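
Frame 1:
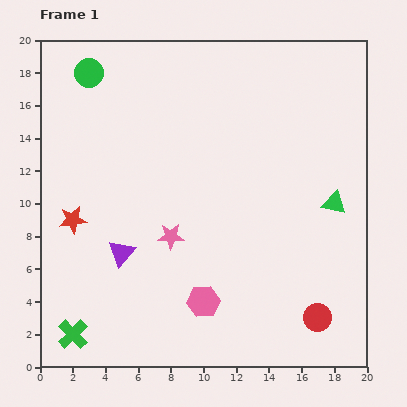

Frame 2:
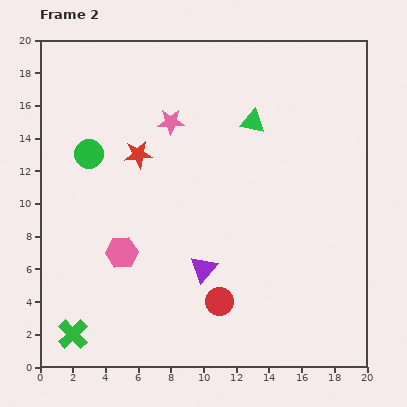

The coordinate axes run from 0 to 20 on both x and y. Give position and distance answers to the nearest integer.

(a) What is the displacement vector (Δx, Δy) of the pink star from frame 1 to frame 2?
(0, 7)

The pink star was at (8, 8) in frame 1 and (8, 15) in frame 2.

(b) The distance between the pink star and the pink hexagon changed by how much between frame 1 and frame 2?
+5

Distance in frame 1: 4. Distance in frame 2: 9.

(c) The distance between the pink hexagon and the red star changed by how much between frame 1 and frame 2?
-3

Distance in frame 1: 9. Distance in frame 2: 6.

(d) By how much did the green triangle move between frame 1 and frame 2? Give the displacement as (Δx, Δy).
(-5, 5)

The green triangle was at (18, 10) in frame 1 and (13, 15) in frame 2.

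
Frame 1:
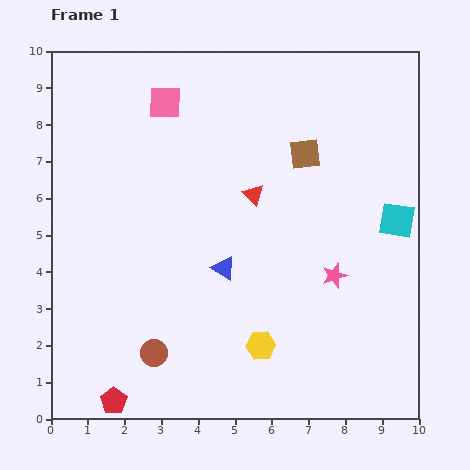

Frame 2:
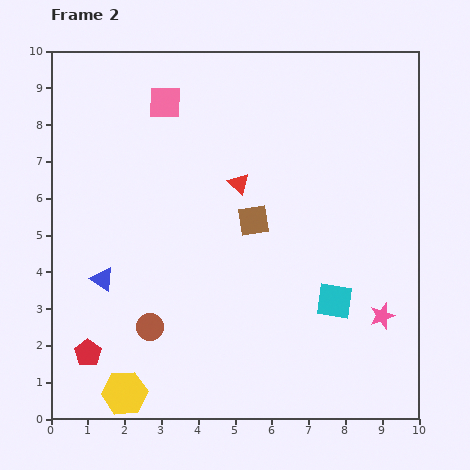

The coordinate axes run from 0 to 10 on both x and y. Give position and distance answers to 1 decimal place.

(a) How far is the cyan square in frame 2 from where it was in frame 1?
2.8

The cyan square moved from (9.4, 5.4) to (7.7, 3.2), a distance of √(1.7² + 2.2²) ≈ 2.8.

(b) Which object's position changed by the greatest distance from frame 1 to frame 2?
the yellow hexagon

(moved 3.9; next 3.3)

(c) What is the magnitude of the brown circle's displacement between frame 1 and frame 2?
0.7

The brown circle moved from (2.8, 1.8) to (2.7, 2.5), a distance of √(0.1² + 0.7²) ≈ 0.7.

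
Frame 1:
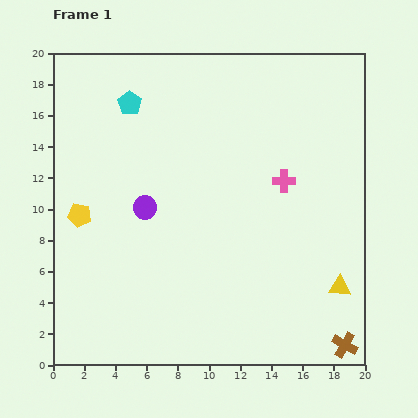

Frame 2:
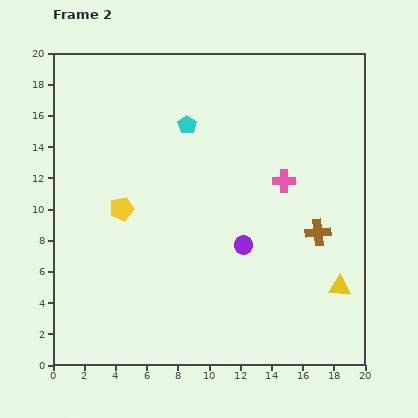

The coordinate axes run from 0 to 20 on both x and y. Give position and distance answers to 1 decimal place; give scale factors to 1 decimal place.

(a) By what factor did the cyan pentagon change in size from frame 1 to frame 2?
0.8×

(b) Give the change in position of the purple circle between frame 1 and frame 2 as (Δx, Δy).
(6.3, -2.4)

The purple circle was at (5.9, 10.1) in frame 1 and (12.2, 7.7) in frame 2.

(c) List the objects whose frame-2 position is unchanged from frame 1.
the pink cross, the yellow triangle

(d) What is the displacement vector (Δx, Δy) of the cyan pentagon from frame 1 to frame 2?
(3.7, -1.4)

The cyan pentagon was at (4.9, 16.8) in frame 1 and (8.6, 15.4) in frame 2.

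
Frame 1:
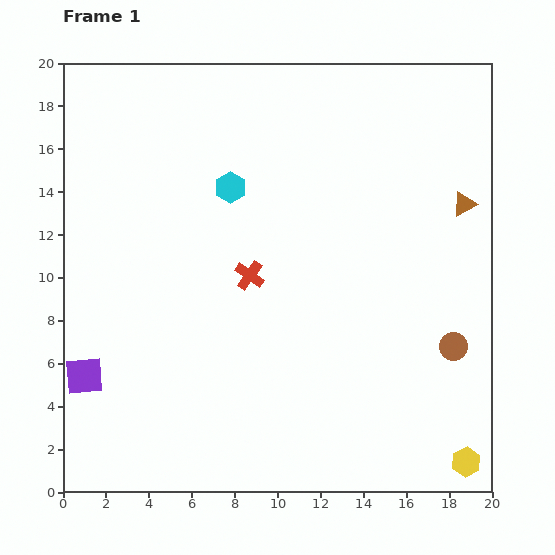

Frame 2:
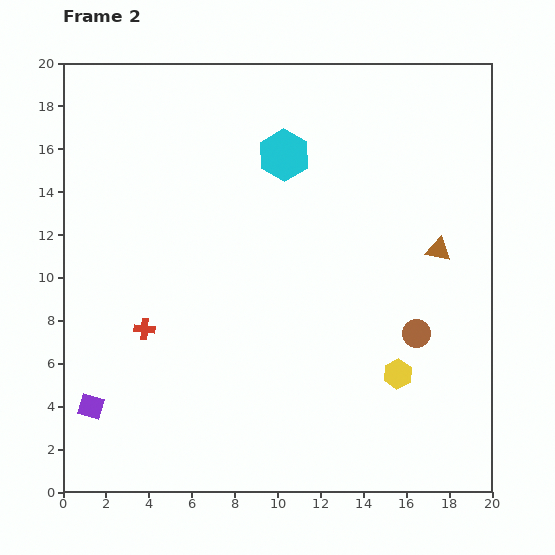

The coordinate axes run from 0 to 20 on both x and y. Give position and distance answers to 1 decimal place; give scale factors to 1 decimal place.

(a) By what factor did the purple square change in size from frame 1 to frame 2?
0.7×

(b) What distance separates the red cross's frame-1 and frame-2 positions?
5.5

The red cross moved from (8.7, 10.1) to (3.8, 7.6), a distance of √(4.9² + 2.5²) ≈ 5.5.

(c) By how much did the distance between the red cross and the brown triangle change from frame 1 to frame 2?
+3.7

Distance in frame 1: 10.5. Distance in frame 2: 14.2.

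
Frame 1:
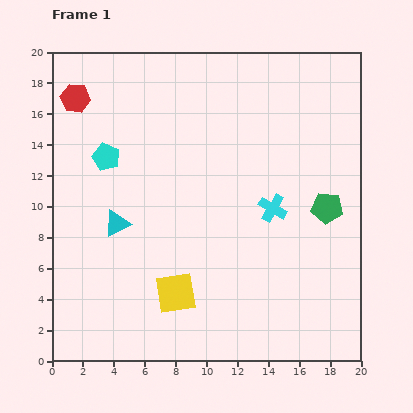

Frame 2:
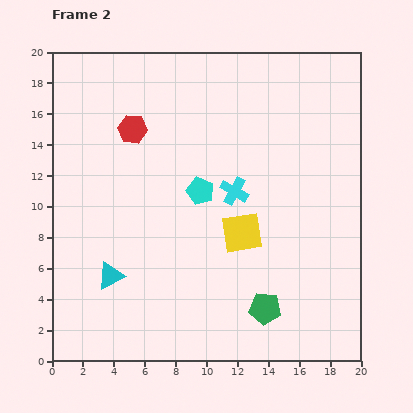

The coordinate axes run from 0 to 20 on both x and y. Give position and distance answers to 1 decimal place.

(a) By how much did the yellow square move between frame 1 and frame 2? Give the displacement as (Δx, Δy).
(4.3, 3.9)

The yellow square was at (8.0, 4.4) in frame 1 and (12.3, 8.3) in frame 2.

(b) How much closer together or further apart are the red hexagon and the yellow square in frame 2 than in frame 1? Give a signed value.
-4.4

Distance in frame 1: 14.2. Distance in frame 2: 9.8.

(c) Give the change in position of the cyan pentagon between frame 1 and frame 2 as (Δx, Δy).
(6.1, -2.2)

The cyan pentagon was at (3.5, 13.2) in frame 1 and (9.6, 11.0) in frame 2.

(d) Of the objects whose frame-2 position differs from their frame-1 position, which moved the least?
the cyan cross

(moved 2.7)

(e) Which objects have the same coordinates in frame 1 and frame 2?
none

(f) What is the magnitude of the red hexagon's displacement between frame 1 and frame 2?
4.2

The red hexagon moved from (1.5, 17.0) to (5.2, 15.0), a distance of √(3.7² + 2.0²) ≈ 4.2.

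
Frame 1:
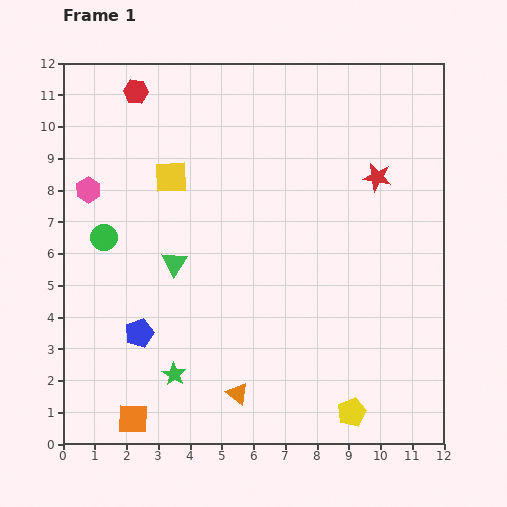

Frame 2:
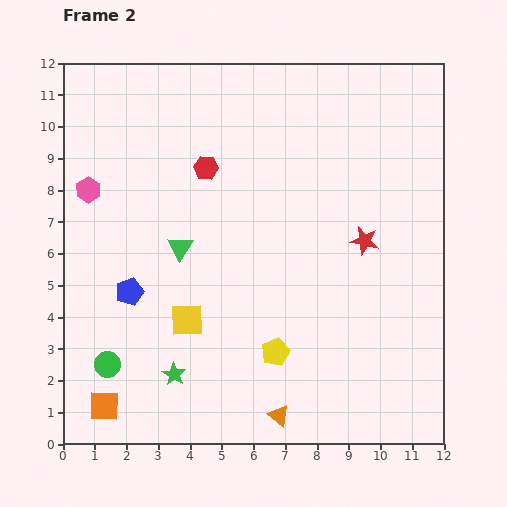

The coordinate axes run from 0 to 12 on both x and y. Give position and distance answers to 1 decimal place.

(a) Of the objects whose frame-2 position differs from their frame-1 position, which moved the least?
the green triangle

(moved 0.5)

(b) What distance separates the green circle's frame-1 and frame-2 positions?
4.0

The green circle moved from (1.3, 6.5) to (1.4, 2.5), a distance of √(0.1² + 4.0²) ≈ 4.0.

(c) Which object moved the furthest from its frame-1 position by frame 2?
the yellow square

(moved 4.5; next 4.0)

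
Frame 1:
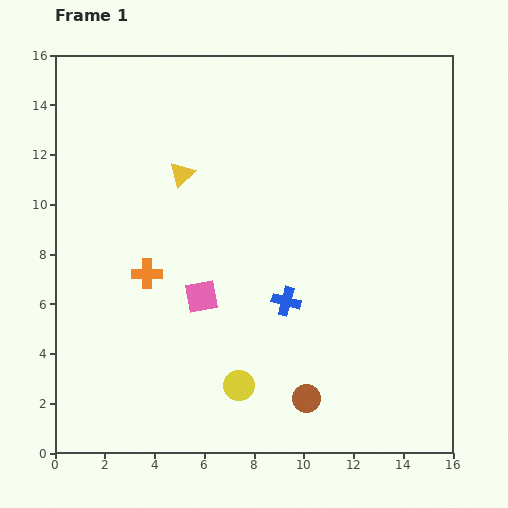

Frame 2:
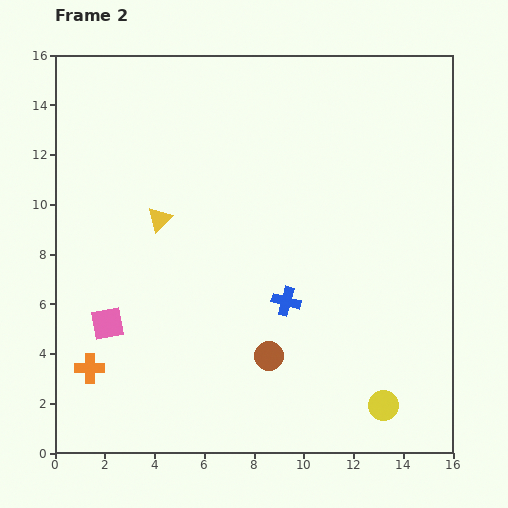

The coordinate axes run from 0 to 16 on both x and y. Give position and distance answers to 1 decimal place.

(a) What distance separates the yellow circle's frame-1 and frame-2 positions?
5.9

The yellow circle moved from (7.4, 2.7) to (13.2, 1.9), a distance of √(5.8² + 0.8²) ≈ 5.9.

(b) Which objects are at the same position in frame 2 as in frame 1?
the blue cross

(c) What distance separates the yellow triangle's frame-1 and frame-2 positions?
2.0

The yellow triangle moved from (5.1, 11.2) to (4.2, 9.4), a distance of √(0.9² + 1.8²) ≈ 2.0.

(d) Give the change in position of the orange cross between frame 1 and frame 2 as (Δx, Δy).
(-2.3, -3.8)

The orange cross was at (3.7, 7.2) in frame 1 and (1.4, 3.4) in frame 2.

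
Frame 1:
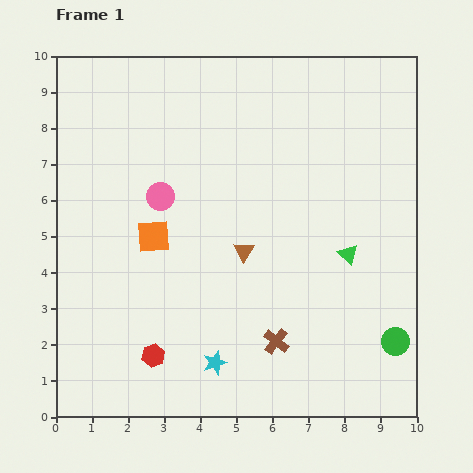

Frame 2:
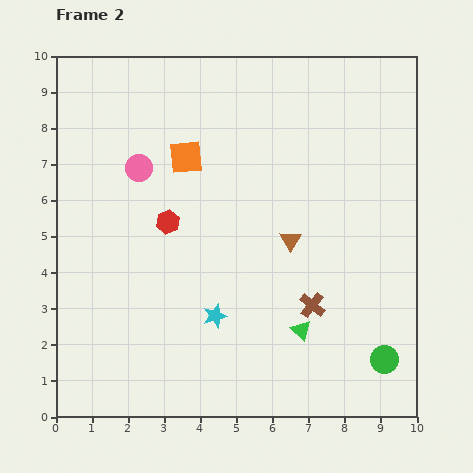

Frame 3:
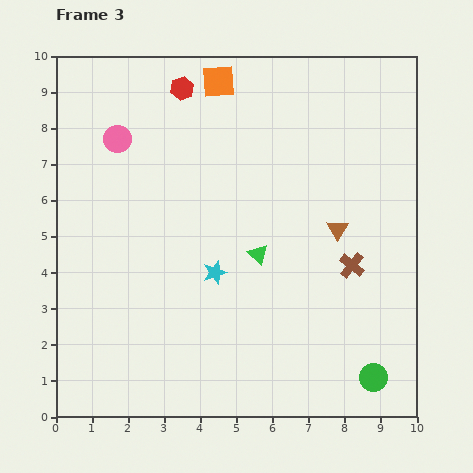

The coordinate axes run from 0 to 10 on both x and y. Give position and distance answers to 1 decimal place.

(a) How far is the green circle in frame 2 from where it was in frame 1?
0.6

The green circle moved from (9.4, 2.1) to (9.1, 1.6), a distance of √(0.3² + 0.5²) ≈ 0.6.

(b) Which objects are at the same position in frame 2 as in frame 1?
none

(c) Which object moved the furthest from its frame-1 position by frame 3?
the red hexagon

(moved 7.4; next 4.7)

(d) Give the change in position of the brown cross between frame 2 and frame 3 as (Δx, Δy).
(1.1, 1.1)

The brown cross was at (7.1, 3.1) in frame 2 and (8.2, 4.2) in frame 3.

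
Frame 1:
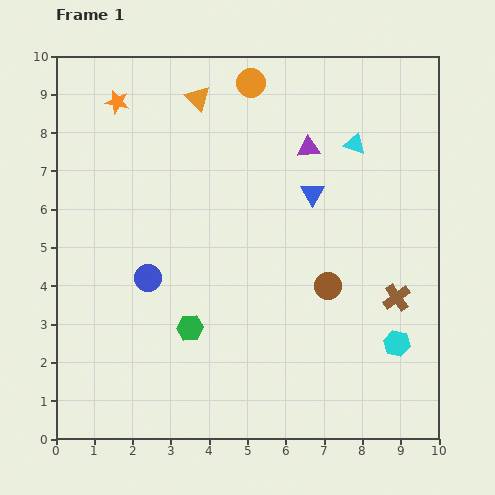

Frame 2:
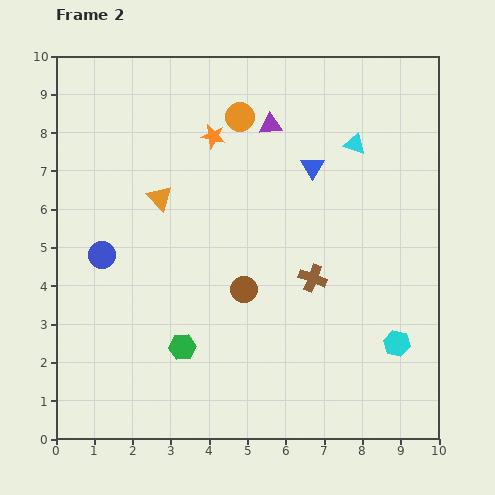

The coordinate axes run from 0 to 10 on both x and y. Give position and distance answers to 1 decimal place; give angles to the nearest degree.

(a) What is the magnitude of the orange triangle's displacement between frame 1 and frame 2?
2.8

The orange triangle moved from (3.7, 8.9) to (2.7, 6.3), a distance of √(1.0² + 2.6²) ≈ 2.8.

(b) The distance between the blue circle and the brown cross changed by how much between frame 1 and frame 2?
-1.0

Distance in frame 1: 6.5. Distance in frame 2: 5.5.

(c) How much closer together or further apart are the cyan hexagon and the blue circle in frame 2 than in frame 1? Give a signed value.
+1.3

Distance in frame 1: 6.7. Distance in frame 2: 8.0.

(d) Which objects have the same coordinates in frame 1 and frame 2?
the cyan triangle, the cyan hexagon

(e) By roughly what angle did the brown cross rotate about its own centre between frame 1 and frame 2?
33° counter-clockwise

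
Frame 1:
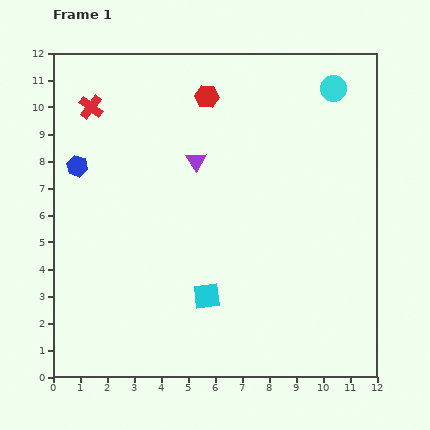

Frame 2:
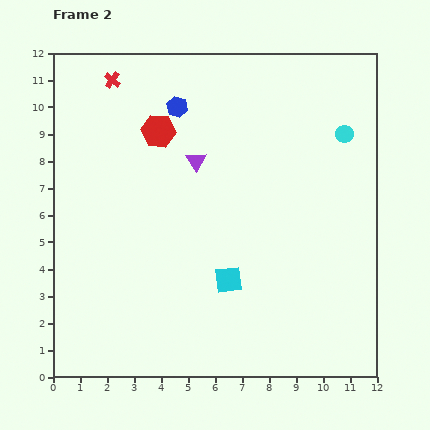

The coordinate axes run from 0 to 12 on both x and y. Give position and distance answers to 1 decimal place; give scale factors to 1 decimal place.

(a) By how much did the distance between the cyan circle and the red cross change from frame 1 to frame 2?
-0.2

Distance in frame 1: 9.0. Distance in frame 2: 8.8.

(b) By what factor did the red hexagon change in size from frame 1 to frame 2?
1.4×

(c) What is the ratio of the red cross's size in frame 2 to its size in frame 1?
0.7×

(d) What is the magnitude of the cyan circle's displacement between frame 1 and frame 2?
1.7

The cyan circle moved from (10.4, 10.7) to (10.8, 9.0), a distance of √(0.4² + 1.7²) ≈ 1.7.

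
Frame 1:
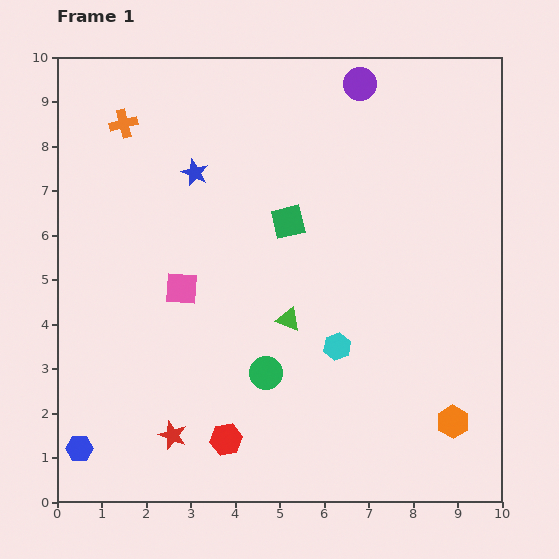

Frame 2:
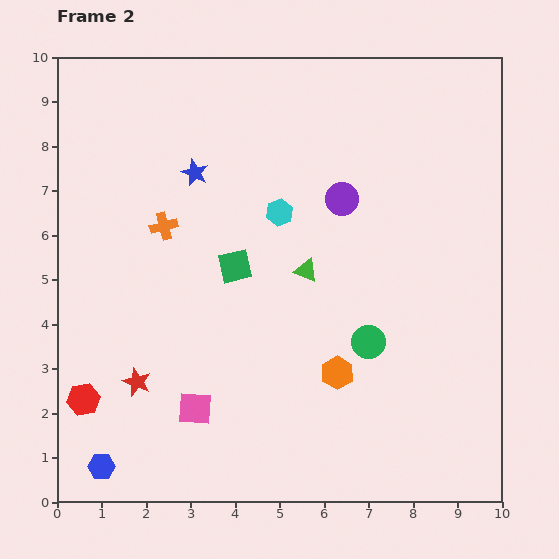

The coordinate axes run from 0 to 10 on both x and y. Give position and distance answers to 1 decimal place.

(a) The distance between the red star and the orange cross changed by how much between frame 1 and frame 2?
-3.5

Distance in frame 1: 7.1. Distance in frame 2: 3.6.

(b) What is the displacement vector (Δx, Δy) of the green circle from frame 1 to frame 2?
(2.3, 0.7)

The green circle was at (4.7, 2.9) in frame 1 and (7.0, 3.6) in frame 2.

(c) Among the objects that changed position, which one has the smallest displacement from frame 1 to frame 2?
the blue hexagon

(moved 0.6)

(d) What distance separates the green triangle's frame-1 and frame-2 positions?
1.2

The green triangle moved from (5.2, 4.1) to (5.6, 5.2), a distance of √(0.4² + 1.1²) ≈ 1.2.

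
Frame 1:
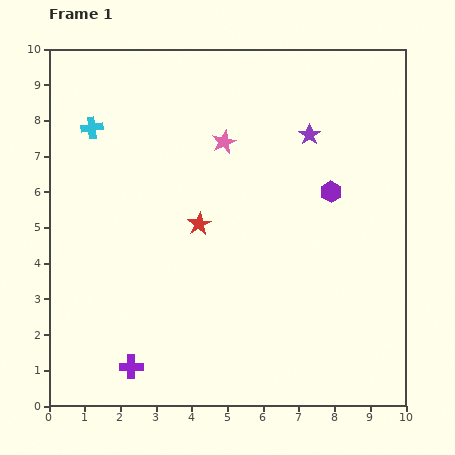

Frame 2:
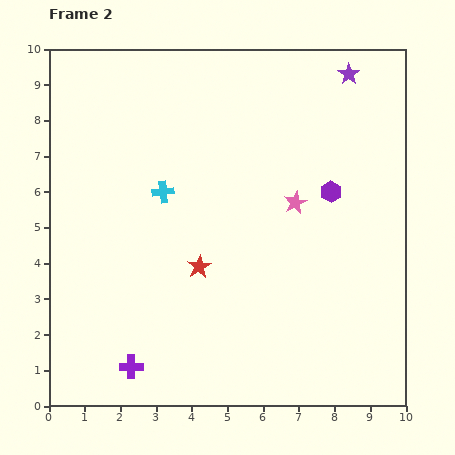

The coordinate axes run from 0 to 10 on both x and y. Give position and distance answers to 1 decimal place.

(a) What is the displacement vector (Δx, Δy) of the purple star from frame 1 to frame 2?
(1.1, 1.7)

The purple star was at (7.3, 7.6) in frame 1 and (8.4, 9.3) in frame 2.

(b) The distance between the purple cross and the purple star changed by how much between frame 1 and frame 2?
+2.0

Distance in frame 1: 8.2. Distance in frame 2: 10.2.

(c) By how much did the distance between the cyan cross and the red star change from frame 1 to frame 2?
-1.7

Distance in frame 1: 4.0. Distance in frame 2: 2.3.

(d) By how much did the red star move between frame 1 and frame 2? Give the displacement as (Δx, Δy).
(0.0, -1.2)

The red star was at (4.2, 5.1) in frame 1 and (4.2, 3.9) in frame 2.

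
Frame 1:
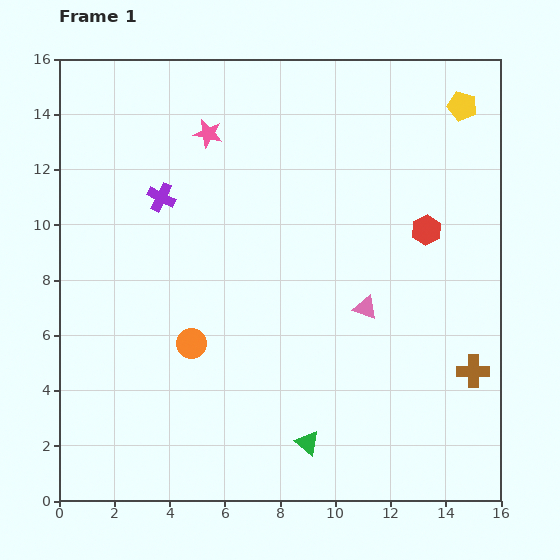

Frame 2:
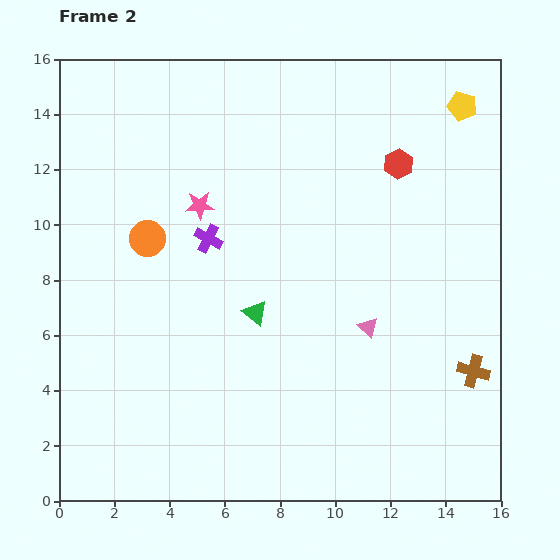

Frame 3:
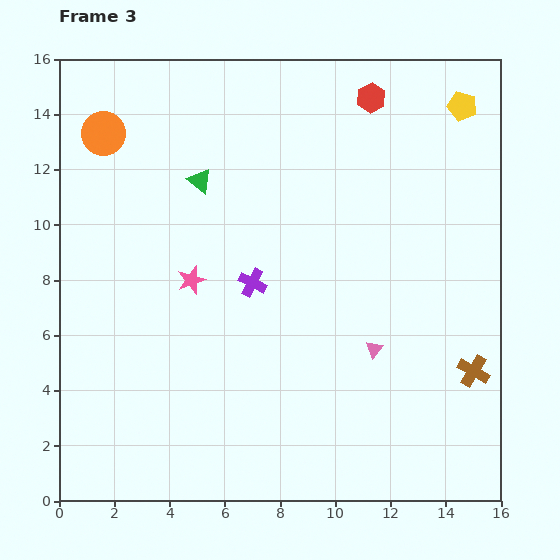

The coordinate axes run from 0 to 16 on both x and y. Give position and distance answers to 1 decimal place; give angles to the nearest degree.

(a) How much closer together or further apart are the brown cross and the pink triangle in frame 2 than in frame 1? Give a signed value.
-0.4

Distance in frame 1: 4.5. Distance in frame 2: 4.1.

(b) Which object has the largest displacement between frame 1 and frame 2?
the green triangle

(moved 5.1; next 4.1)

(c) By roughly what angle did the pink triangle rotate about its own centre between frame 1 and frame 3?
50° clockwise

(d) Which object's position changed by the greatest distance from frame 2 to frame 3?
the green triangle

(moved 5.2; next 4.1)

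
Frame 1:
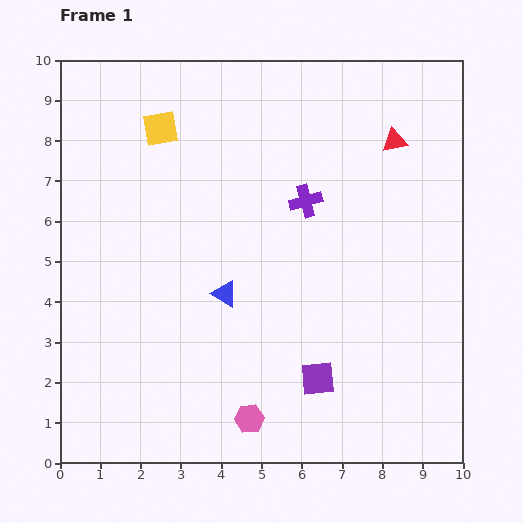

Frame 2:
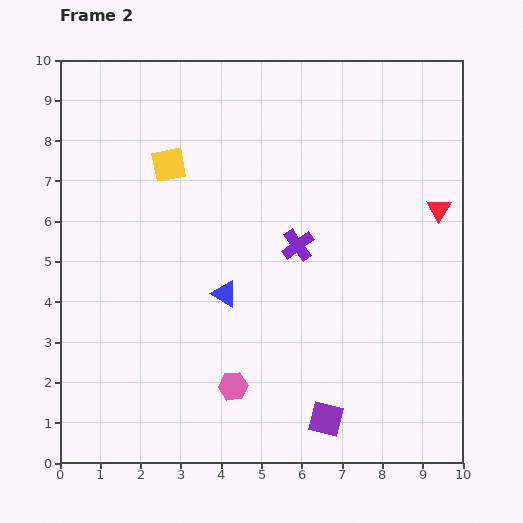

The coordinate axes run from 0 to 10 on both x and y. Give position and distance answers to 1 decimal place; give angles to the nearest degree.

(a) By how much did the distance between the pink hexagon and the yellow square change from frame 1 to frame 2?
-1.8

Distance in frame 1: 7.5. Distance in frame 2: 5.7.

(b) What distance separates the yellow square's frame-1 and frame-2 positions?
0.9

The yellow square moved from (2.5, 8.3) to (2.7, 7.4), a distance of √(0.2² + 0.9²) ≈ 0.9.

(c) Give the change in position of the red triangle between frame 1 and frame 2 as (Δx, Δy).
(1.1, -1.7)

The red triangle was at (8.3, 8.0) in frame 1 and (9.4, 6.3) in frame 2.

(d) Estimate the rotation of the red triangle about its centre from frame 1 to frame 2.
45° counter-clockwise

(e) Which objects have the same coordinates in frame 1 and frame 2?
the blue triangle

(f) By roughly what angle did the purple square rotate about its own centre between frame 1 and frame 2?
20° clockwise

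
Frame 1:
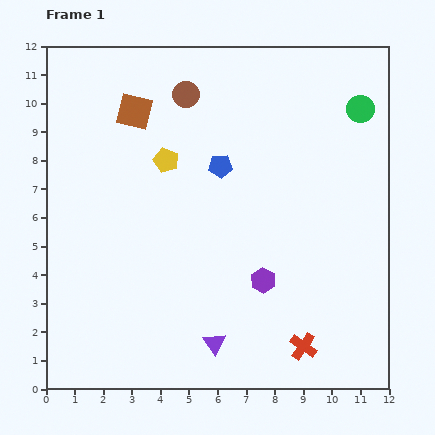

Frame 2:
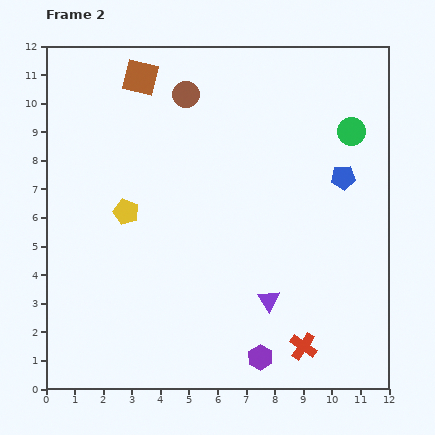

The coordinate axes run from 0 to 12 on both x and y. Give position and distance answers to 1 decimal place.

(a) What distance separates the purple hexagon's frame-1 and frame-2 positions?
2.7

The purple hexagon moved from (7.6, 3.8) to (7.5, 1.1), a distance of √(0.1² + 2.7²) ≈ 2.7.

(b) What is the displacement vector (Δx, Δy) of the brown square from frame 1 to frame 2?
(0.2, 1.2)

The brown square was at (3.1, 9.7) in frame 1 and (3.3, 10.9) in frame 2.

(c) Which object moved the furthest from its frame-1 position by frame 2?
the blue pentagon

(moved 4.3; next 2.7)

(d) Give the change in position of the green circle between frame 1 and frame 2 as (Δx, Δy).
(-0.3, -0.8)

The green circle was at (11.0, 9.8) in frame 1 and (10.7, 9.0) in frame 2.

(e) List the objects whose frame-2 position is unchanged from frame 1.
the brown circle, the red cross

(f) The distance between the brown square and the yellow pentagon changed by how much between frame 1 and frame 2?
+2.7

Distance in frame 1: 2.0. Distance in frame 2: 4.7.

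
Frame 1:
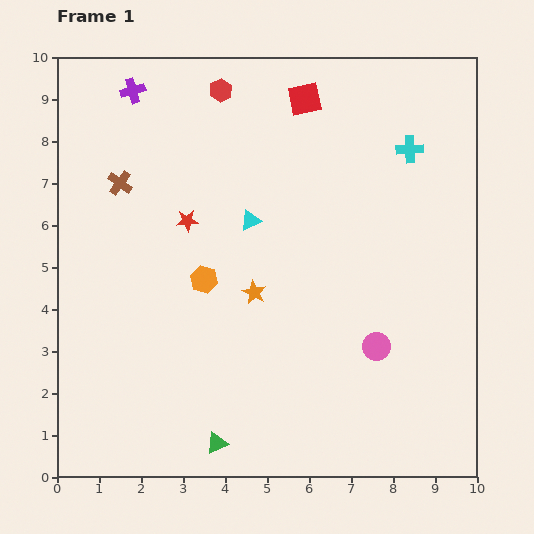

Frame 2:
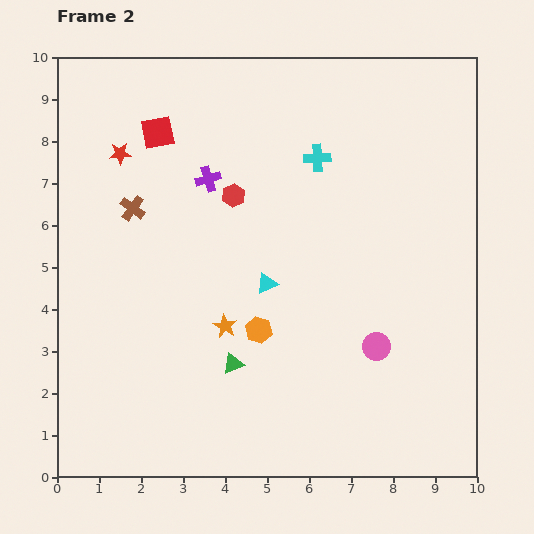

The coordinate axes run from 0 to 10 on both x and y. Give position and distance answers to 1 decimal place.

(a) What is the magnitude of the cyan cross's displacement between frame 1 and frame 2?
2.2

The cyan cross moved from (8.4, 7.8) to (6.2, 7.6), a distance of √(2.2² + 0.2²) ≈ 2.2.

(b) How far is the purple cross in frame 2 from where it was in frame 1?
2.8

The purple cross moved from (1.8, 9.2) to (3.6, 7.1), a distance of √(1.8² + 2.1²) ≈ 2.8.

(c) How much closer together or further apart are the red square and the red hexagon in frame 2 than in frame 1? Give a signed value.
+0.3

Distance in frame 1: 2.0. Distance in frame 2: 2.3.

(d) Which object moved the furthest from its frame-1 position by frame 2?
the red square

(moved 3.6; next 2.8)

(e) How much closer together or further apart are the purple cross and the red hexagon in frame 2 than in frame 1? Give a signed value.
-1.4

Distance in frame 1: 2.1. Distance in frame 2: 0.7.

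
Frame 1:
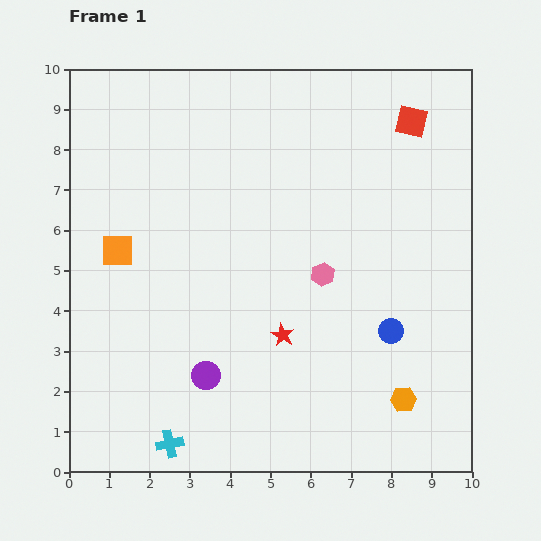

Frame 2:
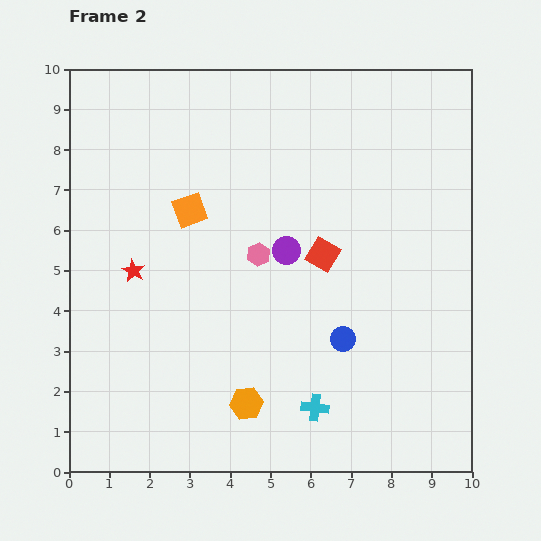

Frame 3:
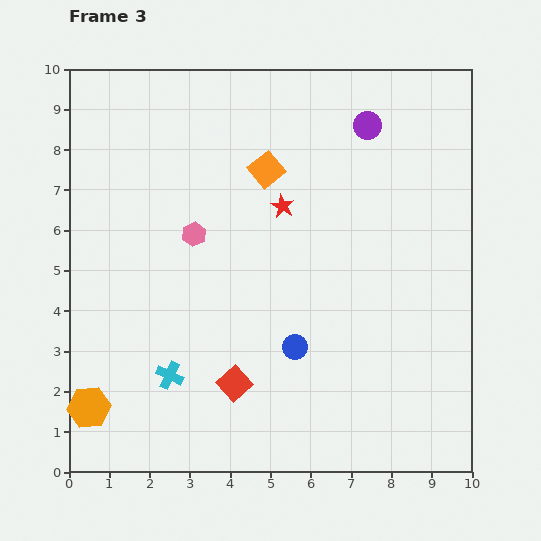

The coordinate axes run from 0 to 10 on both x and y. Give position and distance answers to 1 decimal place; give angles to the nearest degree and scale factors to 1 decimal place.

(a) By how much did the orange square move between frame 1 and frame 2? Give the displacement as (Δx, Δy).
(1.8, 1.0)

The orange square was at (1.2, 5.5) in frame 1 and (3.0, 6.5) in frame 2.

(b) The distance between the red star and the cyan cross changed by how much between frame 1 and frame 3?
+1.1

Distance in frame 1: 3.9. Distance in frame 3: 5.0.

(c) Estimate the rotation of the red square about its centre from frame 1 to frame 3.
37° clockwise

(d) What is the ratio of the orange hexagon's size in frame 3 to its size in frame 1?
1.7×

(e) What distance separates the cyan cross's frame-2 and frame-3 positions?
3.7

The cyan cross moved from (6.1, 1.6) to (2.5, 2.4), a distance of √(3.6² + 0.8²) ≈ 3.7.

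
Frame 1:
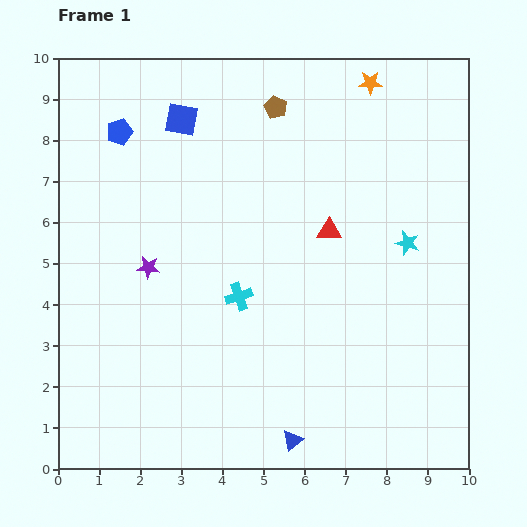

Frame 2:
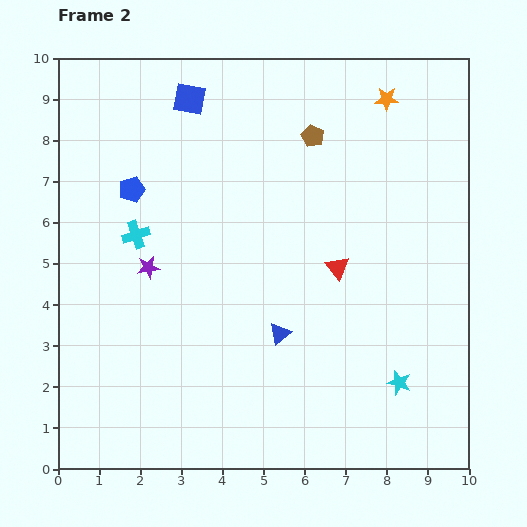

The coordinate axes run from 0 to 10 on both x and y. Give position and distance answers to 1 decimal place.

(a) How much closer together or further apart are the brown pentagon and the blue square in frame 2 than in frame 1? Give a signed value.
+0.8

Distance in frame 1: 2.3. Distance in frame 2: 3.1.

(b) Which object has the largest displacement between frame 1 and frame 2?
the cyan star

(moved 3.4; next 2.9)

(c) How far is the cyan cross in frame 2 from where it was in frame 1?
2.9

The cyan cross moved from (4.4, 4.2) to (1.9, 5.7), a distance of √(2.5² + 1.5²) ≈ 2.9.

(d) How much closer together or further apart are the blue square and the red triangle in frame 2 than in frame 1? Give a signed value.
+1.0

Distance in frame 1: 4.5. Distance in frame 2: 5.5.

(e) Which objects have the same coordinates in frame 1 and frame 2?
the purple star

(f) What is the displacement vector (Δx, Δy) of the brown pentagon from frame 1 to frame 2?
(0.9, -0.7)

The brown pentagon was at (5.3, 8.8) in frame 1 and (6.2, 8.1) in frame 2.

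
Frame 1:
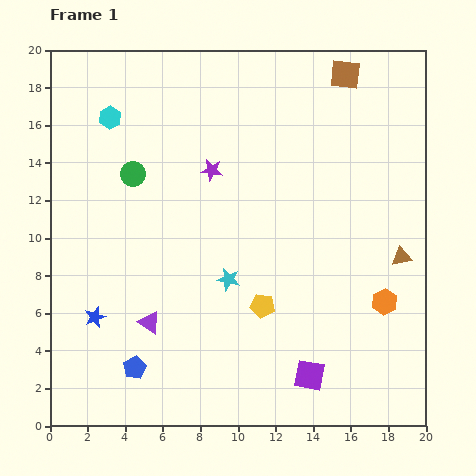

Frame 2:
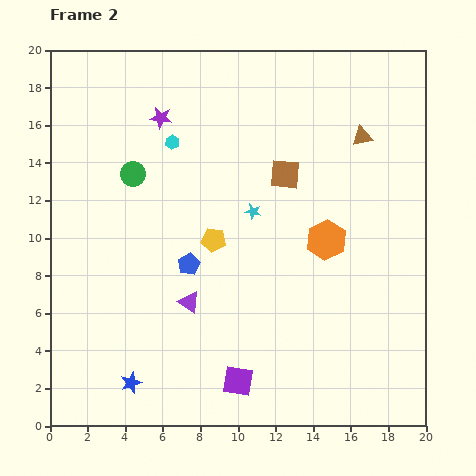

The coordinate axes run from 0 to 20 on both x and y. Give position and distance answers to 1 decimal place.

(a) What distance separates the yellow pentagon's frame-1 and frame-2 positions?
4.4

The yellow pentagon moved from (11.3, 6.4) to (8.7, 9.9), a distance of √(2.6² + 3.5²) ≈ 4.4.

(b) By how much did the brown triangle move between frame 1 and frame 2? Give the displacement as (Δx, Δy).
(-2.1, 6.4)

The brown triangle was at (18.7, 9.0) in frame 1 and (16.6, 15.4) in frame 2.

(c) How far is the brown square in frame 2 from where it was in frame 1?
6.2

The brown square moved from (15.7, 18.7) to (12.5, 13.4), a distance of √(3.2² + 5.3²) ≈ 6.2.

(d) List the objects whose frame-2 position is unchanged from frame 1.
the green circle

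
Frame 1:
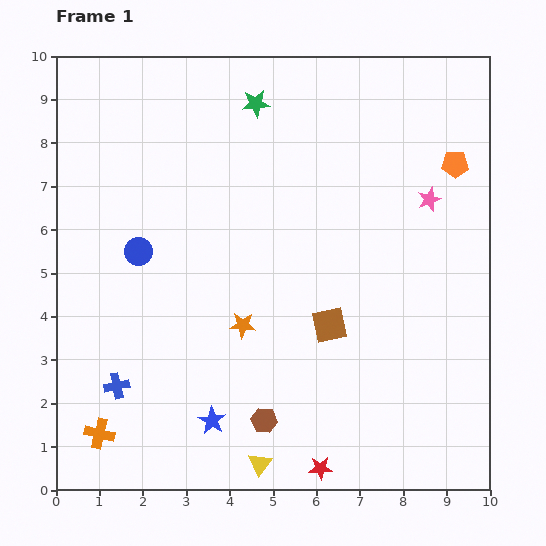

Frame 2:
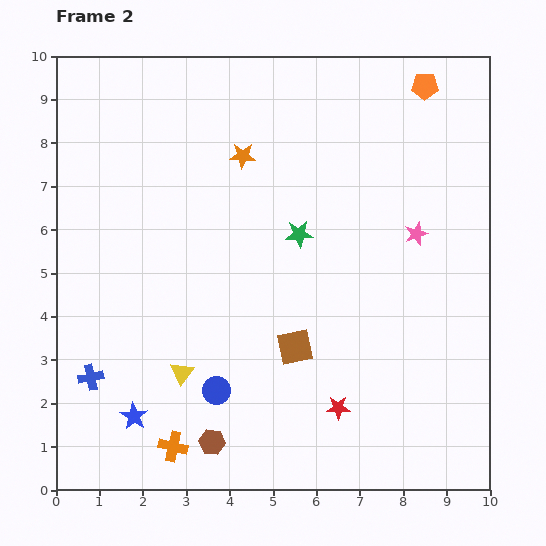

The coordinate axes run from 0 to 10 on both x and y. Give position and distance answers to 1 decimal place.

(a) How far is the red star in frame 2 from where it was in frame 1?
1.5

The red star moved from (6.1, 0.5) to (6.5, 1.9), a distance of √(0.4² + 1.4²) ≈ 1.5.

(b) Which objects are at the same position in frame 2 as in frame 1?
none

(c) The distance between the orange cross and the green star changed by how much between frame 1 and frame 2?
-2.7

Distance in frame 1: 8.4. Distance in frame 2: 5.7.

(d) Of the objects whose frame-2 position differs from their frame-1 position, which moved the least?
the blue cross

(moved 0.6)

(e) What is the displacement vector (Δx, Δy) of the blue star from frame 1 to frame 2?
(-1.8, 0.1)

The blue star was at (3.6, 1.6) in frame 1 and (1.8, 1.7) in frame 2.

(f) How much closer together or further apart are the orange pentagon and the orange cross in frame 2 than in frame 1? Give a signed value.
-0.2

Distance in frame 1: 10.3. Distance in frame 2: 10.1.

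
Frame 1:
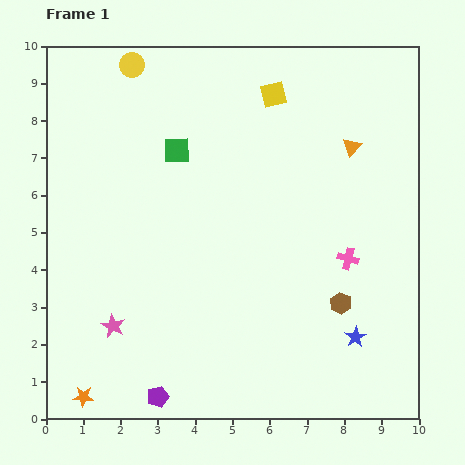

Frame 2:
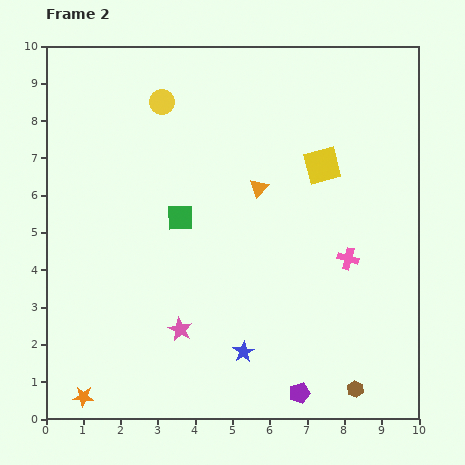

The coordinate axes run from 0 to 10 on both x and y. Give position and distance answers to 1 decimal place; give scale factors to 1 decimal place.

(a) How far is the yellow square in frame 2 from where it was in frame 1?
2.3

The yellow square moved from (6.1, 8.7) to (7.4, 6.8), a distance of √(1.3² + 1.9²) ≈ 2.3.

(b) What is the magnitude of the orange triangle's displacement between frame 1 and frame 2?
2.7

The orange triangle moved from (8.2, 7.3) to (5.7, 6.2), a distance of √(2.5² + 1.1²) ≈ 2.7.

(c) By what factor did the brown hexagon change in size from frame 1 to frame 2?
0.8×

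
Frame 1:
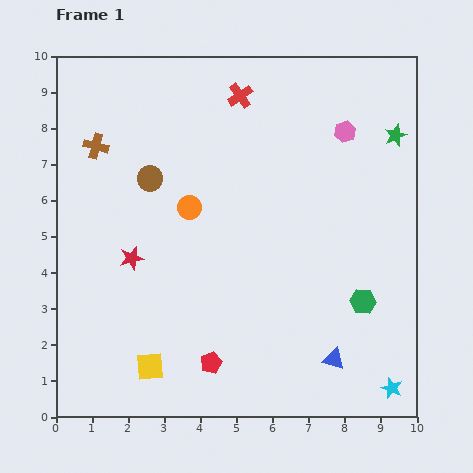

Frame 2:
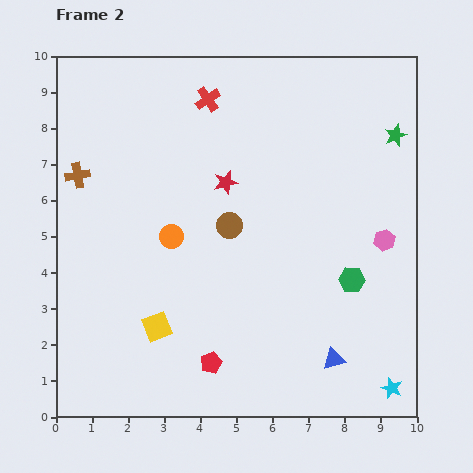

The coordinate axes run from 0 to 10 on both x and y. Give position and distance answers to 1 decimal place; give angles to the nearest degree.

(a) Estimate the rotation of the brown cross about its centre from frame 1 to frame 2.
25° counter-clockwise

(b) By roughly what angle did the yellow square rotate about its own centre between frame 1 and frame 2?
16° counter-clockwise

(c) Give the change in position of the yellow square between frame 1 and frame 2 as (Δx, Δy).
(0.2, 1.1)

The yellow square was at (2.6, 1.4) in frame 1 and (2.8, 2.5) in frame 2.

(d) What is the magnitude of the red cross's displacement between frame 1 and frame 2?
0.9

The red cross moved from (5.1, 8.9) to (4.2, 8.8), a distance of √(0.9² + 0.1²) ≈ 0.9.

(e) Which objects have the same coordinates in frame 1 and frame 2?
the red pentagon, the green star, the cyan star, the blue triangle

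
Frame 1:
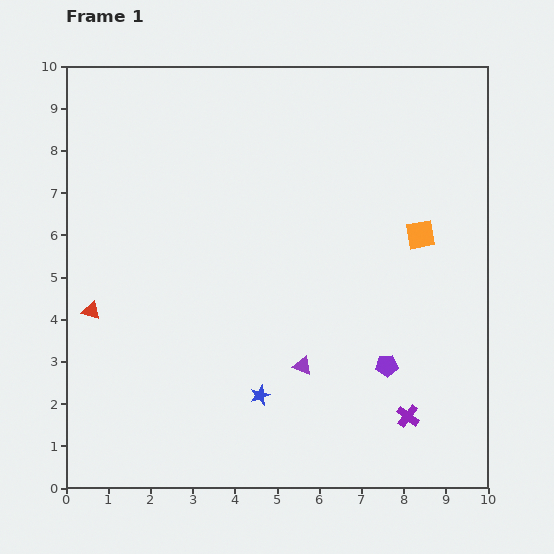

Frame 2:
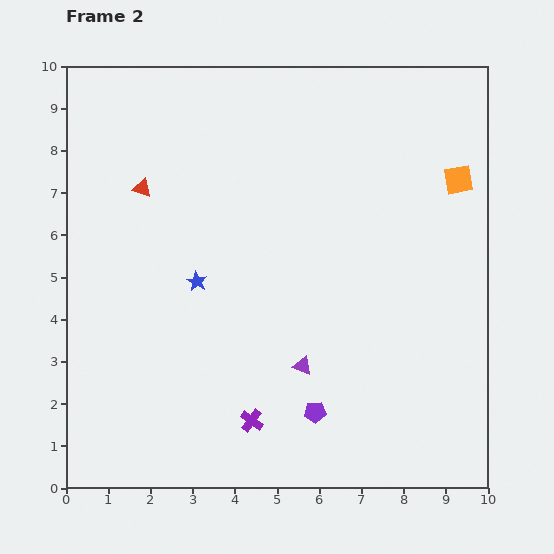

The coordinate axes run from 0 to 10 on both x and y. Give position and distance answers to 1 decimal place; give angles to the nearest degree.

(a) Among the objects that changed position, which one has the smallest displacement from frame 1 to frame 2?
the orange square

(moved 1.6)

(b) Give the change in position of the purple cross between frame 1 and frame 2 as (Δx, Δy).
(-3.7, -0.1)

The purple cross was at (8.1, 1.7) in frame 1 and (4.4, 1.6) in frame 2.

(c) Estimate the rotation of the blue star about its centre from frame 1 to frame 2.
22° counter-clockwise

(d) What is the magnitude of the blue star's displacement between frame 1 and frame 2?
3.1

The blue star moved from (4.6, 2.2) to (3.1, 4.9), a distance of √(1.5² + 2.7²) ≈ 3.1.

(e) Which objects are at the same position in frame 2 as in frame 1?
the purple triangle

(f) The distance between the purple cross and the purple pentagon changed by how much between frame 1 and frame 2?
+0.2

Distance in frame 1: 1.3. Distance in frame 2: 1.5.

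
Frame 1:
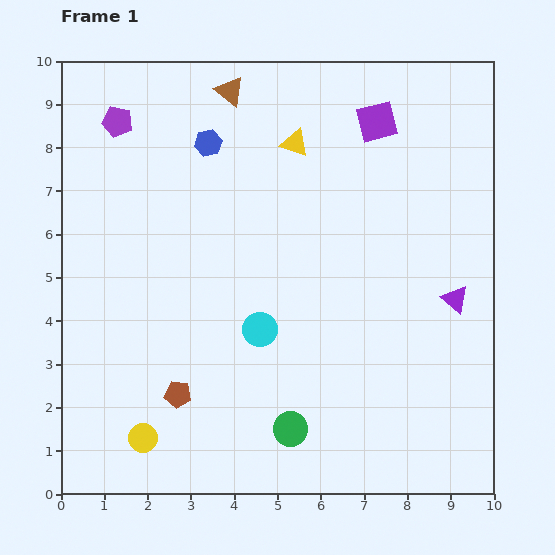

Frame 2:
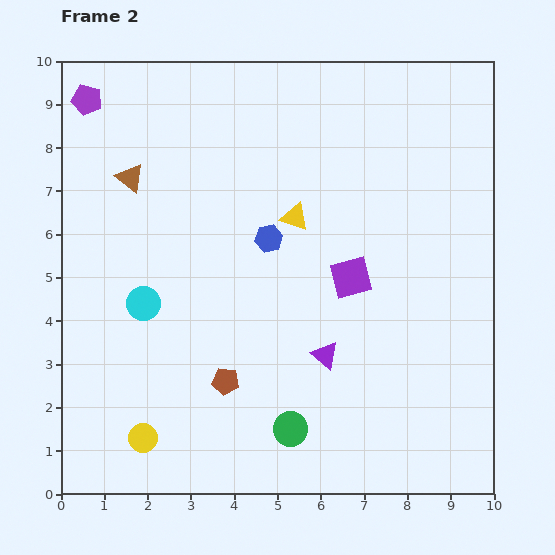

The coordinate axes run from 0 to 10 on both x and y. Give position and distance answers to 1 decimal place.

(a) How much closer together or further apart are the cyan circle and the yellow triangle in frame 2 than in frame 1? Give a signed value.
-0.4

Distance in frame 1: 4.4. Distance in frame 2: 4.0.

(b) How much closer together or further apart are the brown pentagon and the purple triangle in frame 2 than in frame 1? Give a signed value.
-4.4

Distance in frame 1: 6.8. Distance in frame 2: 2.4.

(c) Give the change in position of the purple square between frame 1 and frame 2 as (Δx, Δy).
(-0.6, -3.6)

The purple square was at (7.3, 8.6) in frame 1 and (6.7, 5.0) in frame 2.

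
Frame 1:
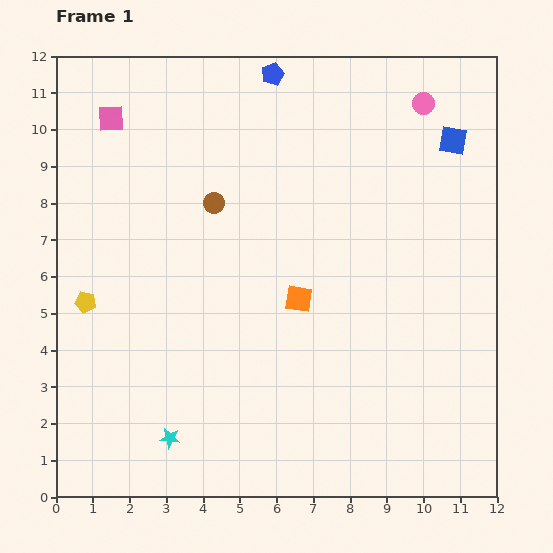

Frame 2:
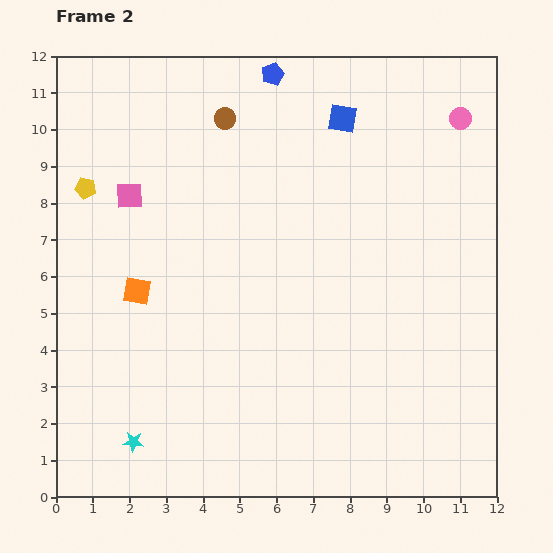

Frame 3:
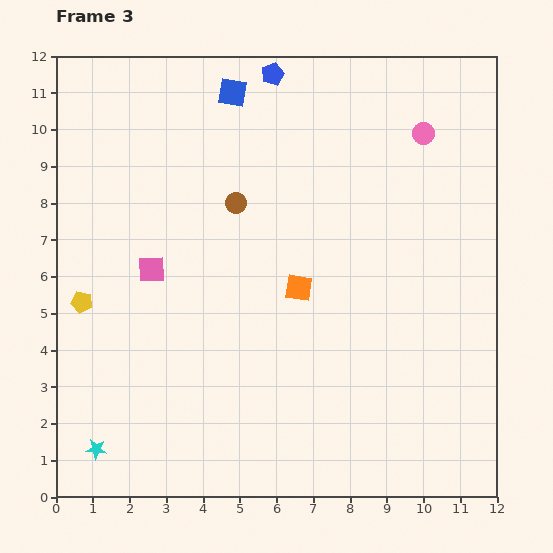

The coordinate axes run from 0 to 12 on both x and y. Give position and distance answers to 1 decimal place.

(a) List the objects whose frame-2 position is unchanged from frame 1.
the blue pentagon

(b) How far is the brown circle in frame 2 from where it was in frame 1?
2.3

The brown circle moved from (4.3, 8.0) to (4.6, 10.3), a distance of √(0.3² + 2.3²) ≈ 2.3.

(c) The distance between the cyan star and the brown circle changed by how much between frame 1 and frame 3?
+1.2

Distance in frame 1: 6.5. Distance in frame 3: 7.7.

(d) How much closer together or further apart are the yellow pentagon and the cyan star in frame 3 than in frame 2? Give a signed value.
-3.0

Distance in frame 2: 7.0. Distance in frame 3: 4.0.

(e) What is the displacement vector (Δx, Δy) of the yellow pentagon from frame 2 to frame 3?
(-0.1, -3.1)

The yellow pentagon was at (0.8, 8.4) in frame 2 and (0.7, 5.3) in frame 3.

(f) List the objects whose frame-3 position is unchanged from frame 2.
the blue pentagon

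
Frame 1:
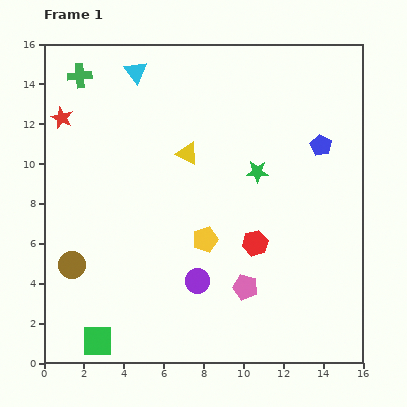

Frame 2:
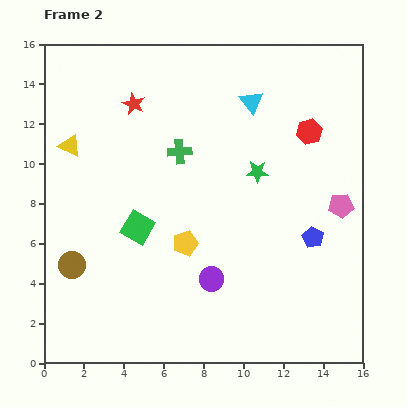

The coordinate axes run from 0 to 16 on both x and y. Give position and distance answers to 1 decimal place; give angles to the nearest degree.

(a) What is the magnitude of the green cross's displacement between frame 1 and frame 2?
6.3

The green cross moved from (1.8, 14.4) to (6.8, 10.6), a distance of √(5.0² + 3.8²) ≈ 6.3.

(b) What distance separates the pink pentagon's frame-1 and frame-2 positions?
6.3

The pink pentagon moved from (10.1, 3.8) to (14.9, 7.9), a distance of √(4.8² + 4.1²) ≈ 6.3.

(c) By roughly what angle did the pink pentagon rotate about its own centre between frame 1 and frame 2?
21° counter-clockwise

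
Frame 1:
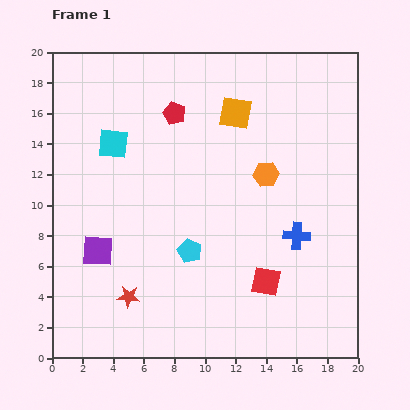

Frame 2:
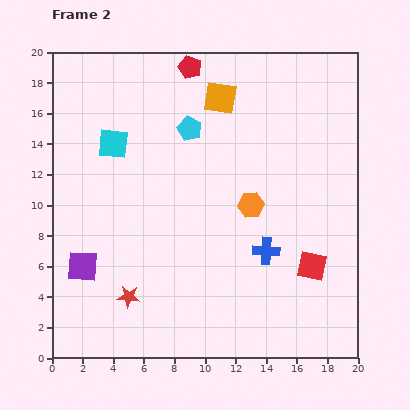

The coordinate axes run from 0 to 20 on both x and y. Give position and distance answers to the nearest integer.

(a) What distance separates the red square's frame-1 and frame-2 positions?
3

The red square moved from (14, 5) to (17, 6), a distance of √(3² + 1²) ≈ 3.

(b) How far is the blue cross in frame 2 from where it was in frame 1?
2

The blue cross moved from (16, 8) to (14, 7), a distance of √(2² + 1²) ≈ 2.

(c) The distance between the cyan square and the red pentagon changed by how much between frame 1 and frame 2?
+3

Distance in frame 1: 4. Distance in frame 2: 7.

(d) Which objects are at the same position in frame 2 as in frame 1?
the red star, the cyan square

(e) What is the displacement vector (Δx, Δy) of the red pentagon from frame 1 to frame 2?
(1, 3)

The red pentagon was at (8, 16) in frame 1 and (9, 19) in frame 2.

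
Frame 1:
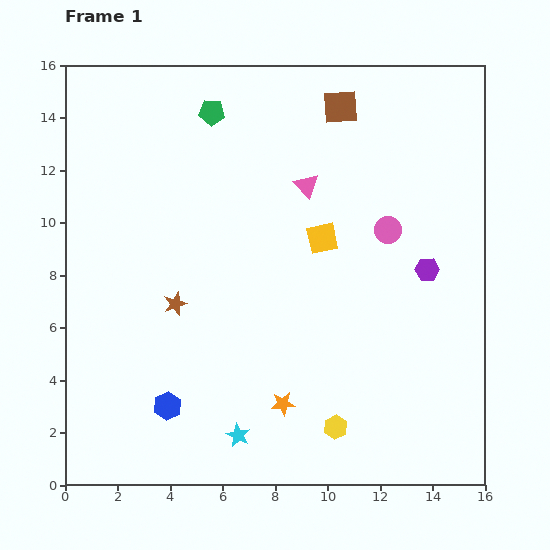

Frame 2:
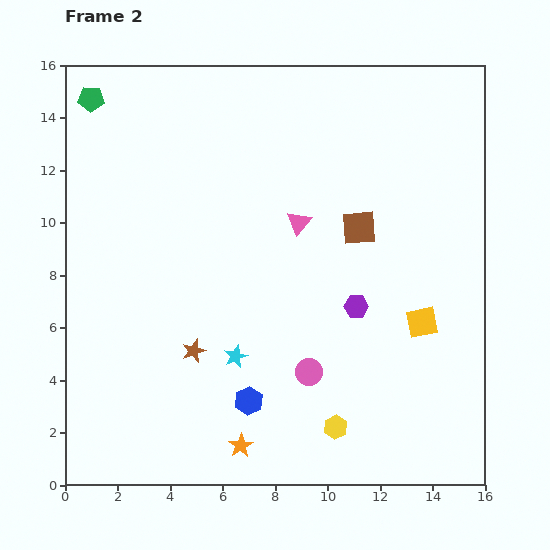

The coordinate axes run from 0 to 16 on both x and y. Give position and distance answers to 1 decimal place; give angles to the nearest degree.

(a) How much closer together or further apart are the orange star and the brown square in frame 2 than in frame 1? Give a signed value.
-2.1

Distance in frame 1: 11.5. Distance in frame 2: 9.4.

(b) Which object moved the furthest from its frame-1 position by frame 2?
the pink circle

(moved 6.2; next 5.0)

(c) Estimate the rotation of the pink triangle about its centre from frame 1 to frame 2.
23° clockwise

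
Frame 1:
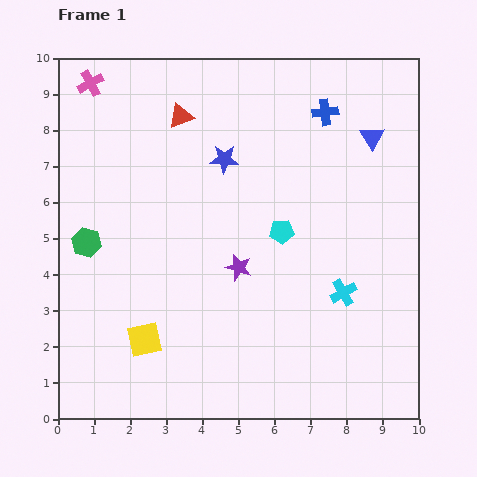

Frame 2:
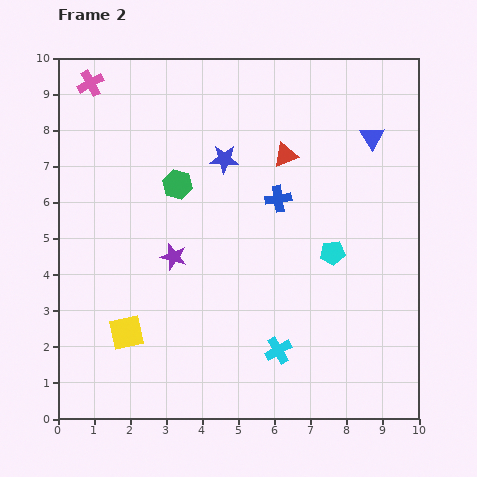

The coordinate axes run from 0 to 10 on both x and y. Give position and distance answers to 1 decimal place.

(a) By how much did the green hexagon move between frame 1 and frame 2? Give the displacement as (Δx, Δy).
(2.5, 1.6)

The green hexagon was at (0.8, 4.9) in frame 1 and (3.3, 6.5) in frame 2.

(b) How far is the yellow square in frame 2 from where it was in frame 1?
0.5

The yellow square moved from (2.4, 2.2) to (1.9, 2.4), a distance of √(0.5² + 0.2²) ≈ 0.5.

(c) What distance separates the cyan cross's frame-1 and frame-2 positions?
2.4

The cyan cross moved from (7.9, 3.5) to (6.1, 1.9), a distance of √(1.8² + 1.6²) ≈ 2.4.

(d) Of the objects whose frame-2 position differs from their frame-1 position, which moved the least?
the yellow square

(moved 0.5)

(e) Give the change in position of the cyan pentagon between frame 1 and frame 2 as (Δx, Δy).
(1.4, -0.6)

The cyan pentagon was at (6.2, 5.2) in frame 1 and (7.6, 4.6) in frame 2.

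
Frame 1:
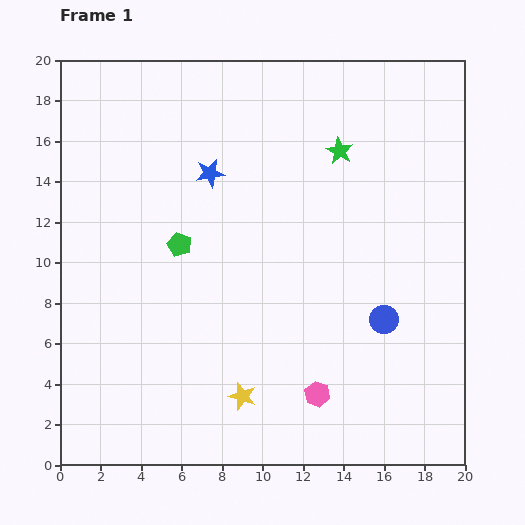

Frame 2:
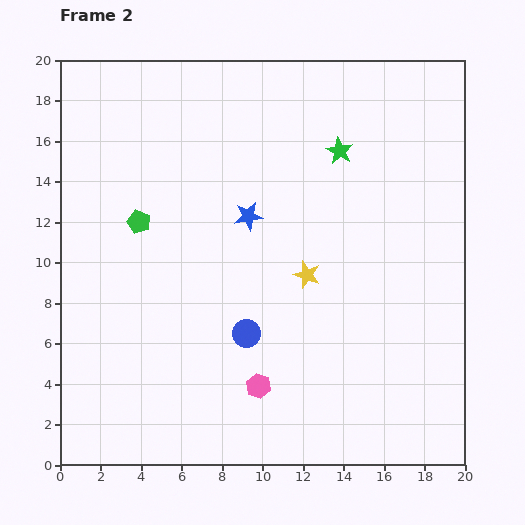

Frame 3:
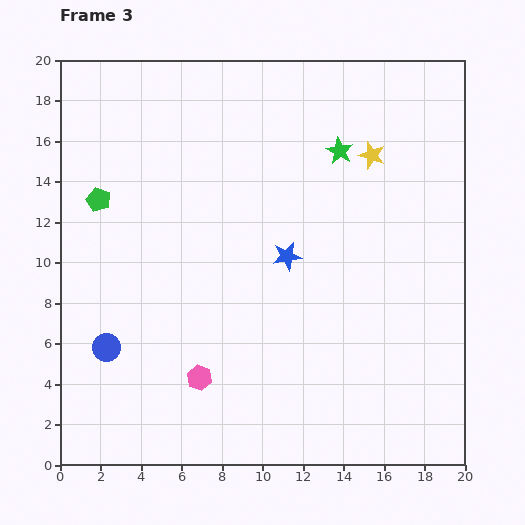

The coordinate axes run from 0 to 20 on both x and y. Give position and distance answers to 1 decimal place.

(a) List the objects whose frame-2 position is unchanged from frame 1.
the green star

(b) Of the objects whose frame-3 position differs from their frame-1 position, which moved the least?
the green pentagon

(moved 4.6)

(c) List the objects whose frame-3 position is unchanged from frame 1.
the green star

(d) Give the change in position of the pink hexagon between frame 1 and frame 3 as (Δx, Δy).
(-5.8, 0.8)

The pink hexagon was at (12.7, 3.5) in frame 1 and (6.9, 4.3) in frame 3.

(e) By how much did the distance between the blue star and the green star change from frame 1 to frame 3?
-0.7

Distance in frame 1: 6.5. Distance in frame 3: 5.8.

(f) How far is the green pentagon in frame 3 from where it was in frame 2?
2.3

The green pentagon moved from (3.9, 12.0) to (1.9, 13.1), a distance of √(2.0² + 1.1²) ≈ 2.3.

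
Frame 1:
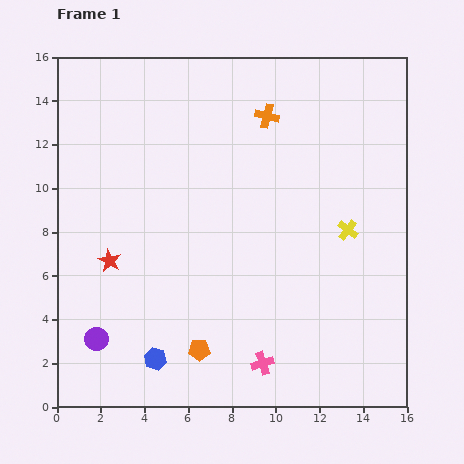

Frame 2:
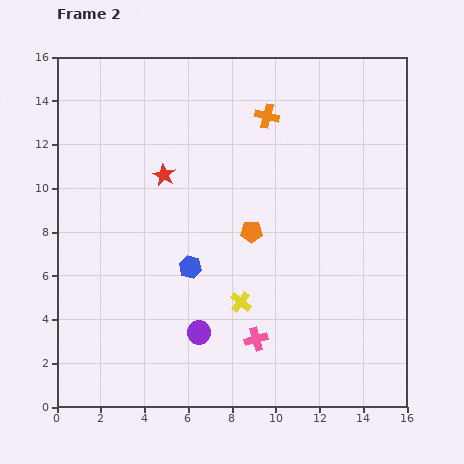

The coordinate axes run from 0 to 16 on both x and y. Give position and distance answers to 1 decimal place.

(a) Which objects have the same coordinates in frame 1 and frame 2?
the orange cross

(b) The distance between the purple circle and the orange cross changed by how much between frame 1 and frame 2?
-2.4

Distance in frame 1: 12.8. Distance in frame 2: 10.4.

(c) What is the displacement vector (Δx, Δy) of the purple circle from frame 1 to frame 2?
(4.7, 0.3)

The purple circle was at (1.8, 3.1) in frame 1 and (6.5, 3.4) in frame 2.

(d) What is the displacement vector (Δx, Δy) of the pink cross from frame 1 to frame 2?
(-0.3, 1.1)

The pink cross was at (9.4, 2.0) in frame 1 and (9.1, 3.1) in frame 2.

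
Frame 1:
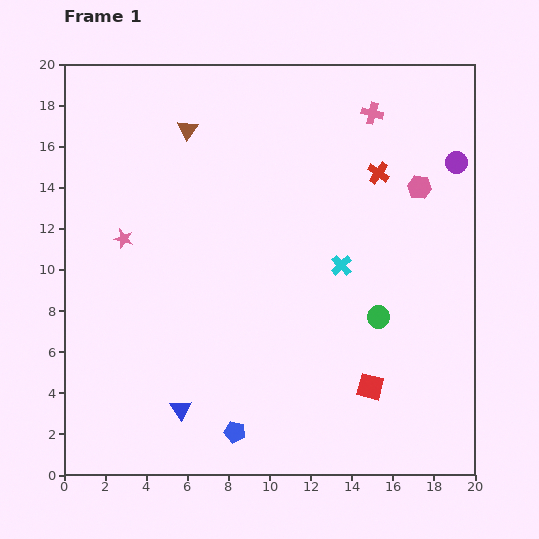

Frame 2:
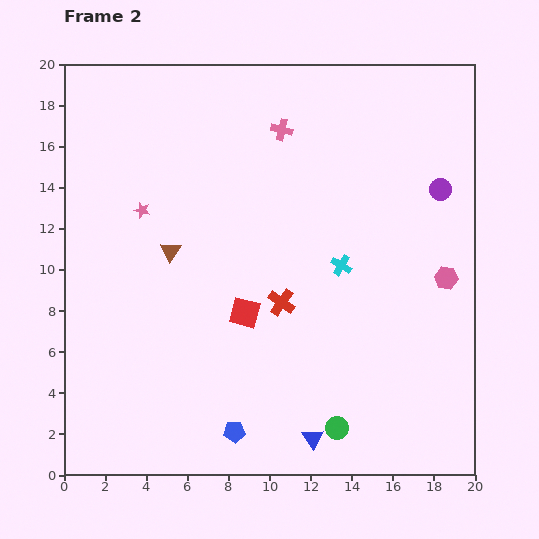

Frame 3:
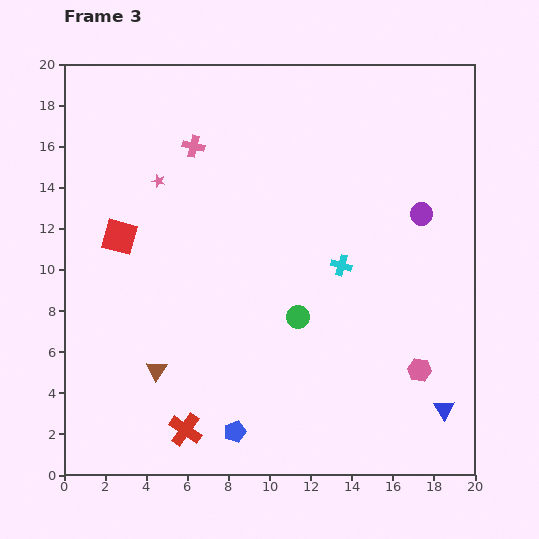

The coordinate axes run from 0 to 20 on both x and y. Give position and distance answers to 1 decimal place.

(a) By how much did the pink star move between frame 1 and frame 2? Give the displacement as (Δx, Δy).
(0.9, 1.4)

The pink star was at (2.9, 11.5) in frame 1 and (3.8, 12.9) in frame 2.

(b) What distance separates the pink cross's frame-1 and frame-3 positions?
8.8

The pink cross moved from (15.0, 17.6) to (6.3, 16.0), a distance of √(8.7² + 1.6²) ≈ 8.8.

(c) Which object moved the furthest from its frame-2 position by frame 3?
the red cross

(moved 7.8; next 7.1)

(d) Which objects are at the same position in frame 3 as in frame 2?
the blue pentagon, the cyan cross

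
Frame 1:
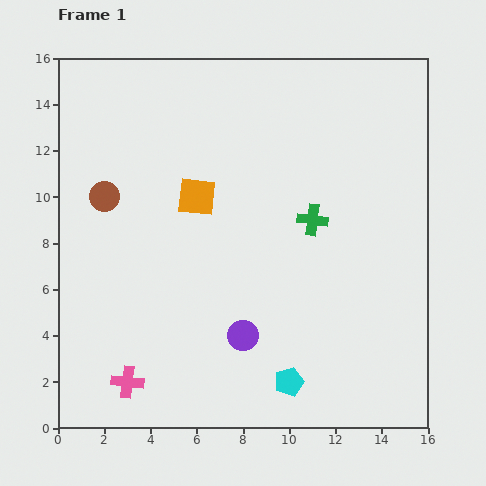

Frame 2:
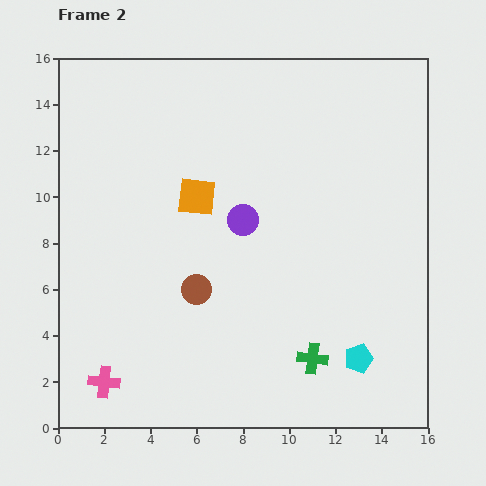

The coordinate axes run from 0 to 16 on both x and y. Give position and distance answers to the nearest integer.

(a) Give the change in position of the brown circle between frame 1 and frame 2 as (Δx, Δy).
(4, -4)

The brown circle was at (2, 10) in frame 1 and (6, 6) in frame 2.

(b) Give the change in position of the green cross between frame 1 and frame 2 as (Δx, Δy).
(0, -6)

The green cross was at (11, 9) in frame 1 and (11, 3) in frame 2.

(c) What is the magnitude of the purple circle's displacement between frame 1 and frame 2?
5

The purple circle moved from (8, 4) to (8, 9), a distance of √(0² + 5²) ≈ 5.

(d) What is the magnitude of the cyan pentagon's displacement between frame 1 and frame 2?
3

The cyan pentagon moved from (10, 2) to (13, 3), a distance of √(3² + 1²) ≈ 3.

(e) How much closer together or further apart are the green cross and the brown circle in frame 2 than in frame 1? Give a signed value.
-3

Distance in frame 1: 9. Distance in frame 2: 6.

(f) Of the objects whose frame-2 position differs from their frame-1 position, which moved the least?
the pink cross

(moved 1)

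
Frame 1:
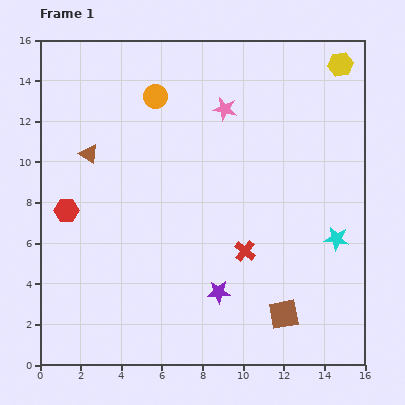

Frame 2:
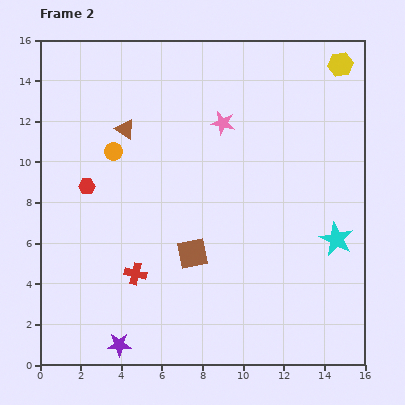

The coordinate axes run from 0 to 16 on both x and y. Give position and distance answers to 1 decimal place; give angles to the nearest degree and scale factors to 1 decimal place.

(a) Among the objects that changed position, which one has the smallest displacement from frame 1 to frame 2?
the pink star

(moved 0.7)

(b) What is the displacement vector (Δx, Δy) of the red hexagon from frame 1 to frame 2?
(1.0, 1.2)

The red hexagon was at (1.3, 7.6) in frame 1 and (2.3, 8.8) in frame 2.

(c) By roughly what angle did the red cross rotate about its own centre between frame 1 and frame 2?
25° counter-clockwise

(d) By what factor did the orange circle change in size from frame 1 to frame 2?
0.8×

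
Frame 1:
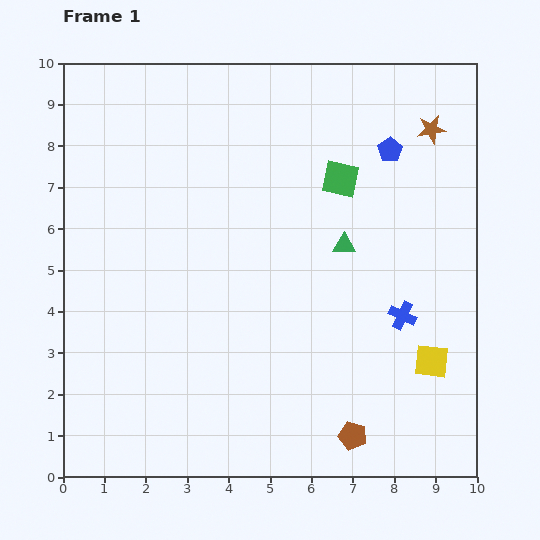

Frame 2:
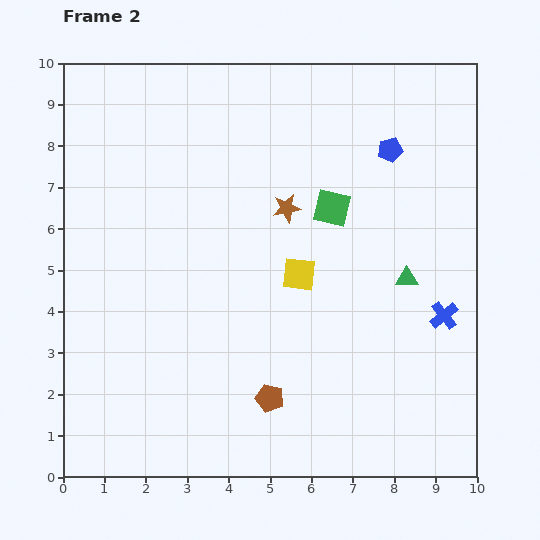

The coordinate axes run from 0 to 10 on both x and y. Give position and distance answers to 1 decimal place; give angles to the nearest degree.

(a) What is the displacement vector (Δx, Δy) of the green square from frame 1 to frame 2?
(-0.2, -0.7)

The green square was at (6.7, 7.2) in frame 1 and (6.5, 6.5) in frame 2.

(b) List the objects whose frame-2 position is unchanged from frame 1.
the blue pentagon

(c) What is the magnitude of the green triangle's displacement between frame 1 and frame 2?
1.7

The green triangle moved from (6.8, 5.6) to (8.3, 4.8), a distance of √(1.5² + 0.8²) ≈ 1.7.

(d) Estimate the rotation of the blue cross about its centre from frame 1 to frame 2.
26° clockwise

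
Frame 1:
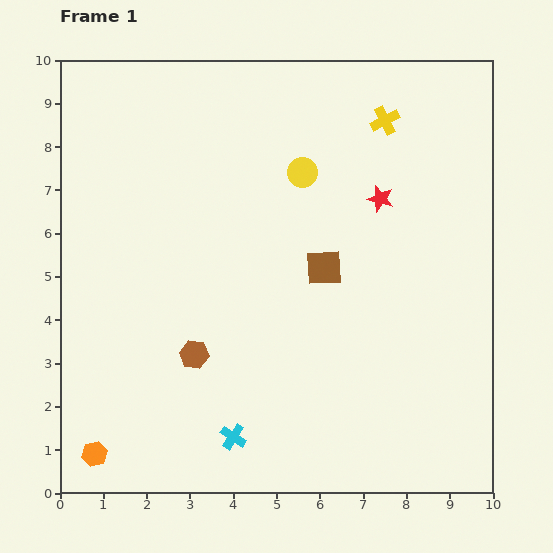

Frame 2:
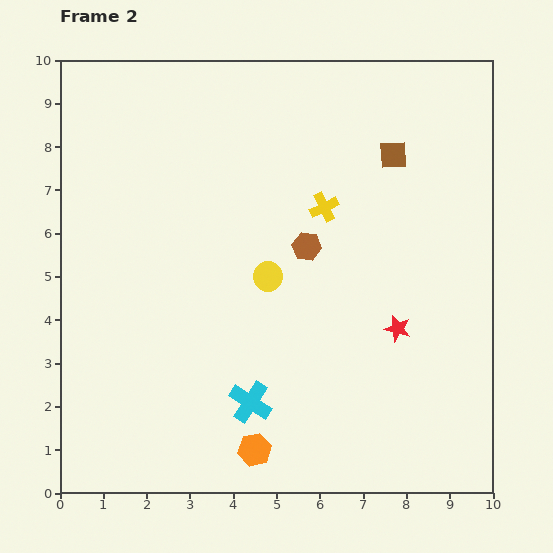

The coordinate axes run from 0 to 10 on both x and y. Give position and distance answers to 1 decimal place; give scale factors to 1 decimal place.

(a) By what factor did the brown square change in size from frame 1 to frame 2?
0.8×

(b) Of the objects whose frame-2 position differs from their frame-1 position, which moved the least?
the cyan cross

(moved 0.9)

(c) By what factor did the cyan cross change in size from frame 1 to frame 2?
1.6×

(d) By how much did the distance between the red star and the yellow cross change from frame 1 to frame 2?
+1.5

Distance in frame 1: 1.8. Distance in frame 2: 3.3.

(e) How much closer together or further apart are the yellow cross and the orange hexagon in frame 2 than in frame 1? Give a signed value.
-4.4

Distance in frame 1: 10.2. Distance in frame 2: 5.8.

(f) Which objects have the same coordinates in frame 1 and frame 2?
none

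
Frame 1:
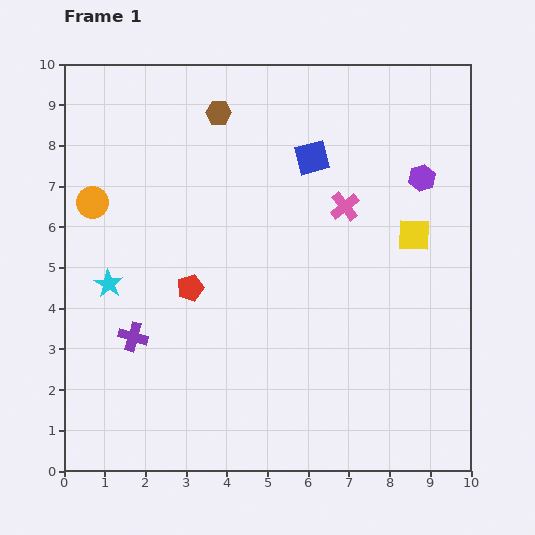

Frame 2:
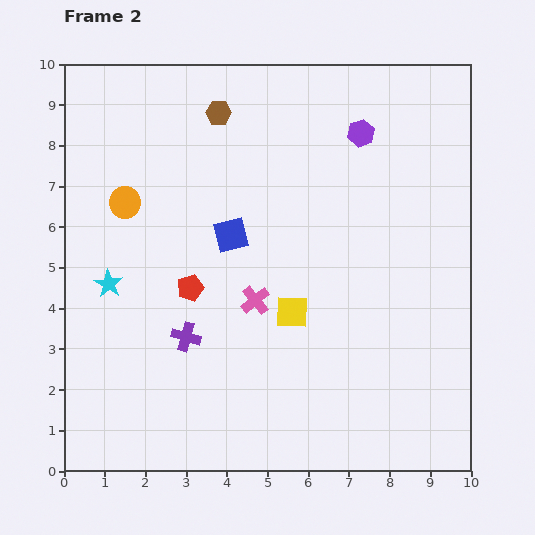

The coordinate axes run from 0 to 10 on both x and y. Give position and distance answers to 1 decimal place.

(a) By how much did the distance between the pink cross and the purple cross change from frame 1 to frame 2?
-4.2

Distance in frame 1: 6.1. Distance in frame 2: 1.9.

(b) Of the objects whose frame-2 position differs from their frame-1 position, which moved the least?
the orange circle

(moved 0.8)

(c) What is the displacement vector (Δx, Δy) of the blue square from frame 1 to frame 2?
(-2.0, -1.9)

The blue square was at (6.1, 7.7) in frame 1 and (4.1, 5.8) in frame 2.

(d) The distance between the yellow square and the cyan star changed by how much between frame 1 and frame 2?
-3.0

Distance in frame 1: 7.6. Distance in frame 2: 4.6.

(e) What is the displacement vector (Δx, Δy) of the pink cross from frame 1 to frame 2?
(-2.2, -2.3)

The pink cross was at (6.9, 6.5) in frame 1 and (4.7, 4.2) in frame 2.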